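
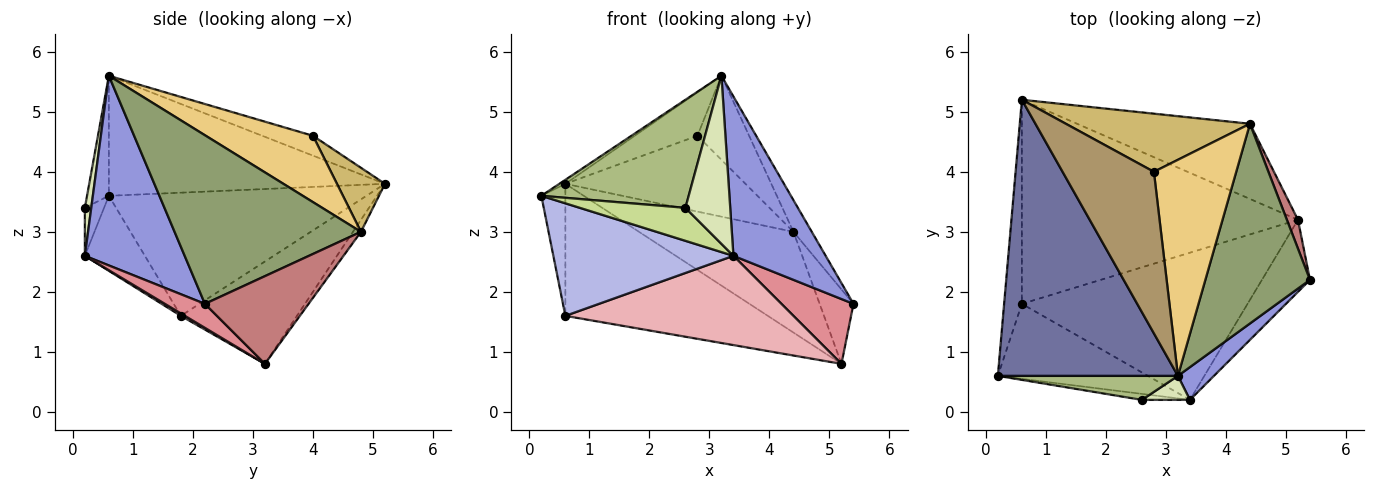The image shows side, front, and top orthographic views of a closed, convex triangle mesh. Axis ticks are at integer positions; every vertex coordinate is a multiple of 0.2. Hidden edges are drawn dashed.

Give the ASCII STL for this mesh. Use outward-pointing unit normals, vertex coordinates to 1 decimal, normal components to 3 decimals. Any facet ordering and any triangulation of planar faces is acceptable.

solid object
 facet normal -0.555 0.012 0.832
  outer loop
   vertex 3.2 0.6 5.6
   vertex 0.6 5.2 3.8
   vertex 0.2 0.6 3.6
  endloop
 endfacet
 facet normal -0.986 0.092 -0.142
  outer loop
   vertex 0.6 1.8 1.6
   vertex 0.2 0.6 3.6
   vertex 0.6 5.2 3.8
  endloop
 endfacet
 facet normal 0.727 -0.672 0.138
  outer loop
   vertex 3.4 0.2 2.6
   vertex 5.4 2.2 1.8
   vertex 3.2 0.6 5.6
  endloop
 endfacet
 facet normal -0.267 -0.802 -0.535
  outer loop
   vertex 3.4 0.2 2.6
   vertex 0.2 0.6 3.6
   vertex 0.6 1.8 1.6
  endloop
 endfacet
 facet normal 0.847 0.083 0.525
  outer loop
   vertex 4.4 4.8 3.0
   vertex 3.2 0.6 5.6
   vertex 5.4 2.2 1.8
  endloop
 endfacet
 facet normal -0.143 -0.966 0.215
  outer loop
   vertex 2.6 0.2 3.4
   vertex 3.2 0.6 5.6
   vertex 0.2 0.6 3.6
  endloop
 endfacet
 facet normal -0.176 -0.968 -0.176
  outer loop
   vertex 2.6 0.2 3.4
   vertex 0.2 0.6 3.6
   vertex 3.4 0.2 2.6
  endloop
 endfacet
 facet normal 0.140 -0.980 0.140
  outer loop
   vertex 2.6 0.2 3.4
   vertex 3.4 0.2 2.6
   vertex 3.2 0.6 5.6
  endloop
 endfacet
 facet normal -0.205 0.254 0.945
  outer loop
   vertex 2.8 4.0 4.6
   vertex 0.6 5.2 3.8
   vertex 3.2 0.6 5.6
  endloop
 endfacet
 facet normal 0.207 0.776 0.595
  outer loop
   vertex 2.8 4.0 4.6
   vertex 4.4 4.8 3.0
   vertex 0.6 5.2 3.8
  endloop
 endfacet
 facet normal 0.600 0.290 0.745
  outer loop
   vertex 2.8 4.0 4.6
   vertex 3.2 0.6 5.6
   vertex 4.4 4.8 3.0
  endloop
 endfacet
 facet normal -0.297 0.519 -0.802
  outer loop
   vertex 5.2 3.2 0.8
   vertex 0.6 1.8 1.6
   vertex 0.6 5.2 3.8
  endloop
 endfacet
 facet normal -0.041 0.801 -0.597
  outer loop
   vertex 5.2 3.2 0.8
   vertex 0.6 5.2 3.8
   vertex 4.4 4.8 3.0
  endloop
 endfacet
 facet normal 0.944 0.308 0.119
  outer loop
   vertex 5.2 3.2 0.8
   vertex 4.4 4.8 3.0
   vertex 5.4 2.2 1.8
  endloop
 endfacet
 facet normal 0.348 -0.627 -0.697
  outer loop
   vertex 5.2 3.2 0.8
   vertex 5.4 2.2 1.8
   vertex 3.4 0.2 2.6
  endloop
 endfacet
 facet normal 0.009 -0.518 -0.855
  outer loop
   vertex 5.2 3.2 0.8
   vertex 3.4 0.2 2.6
   vertex 0.6 1.8 1.6
  endloop
 endfacet
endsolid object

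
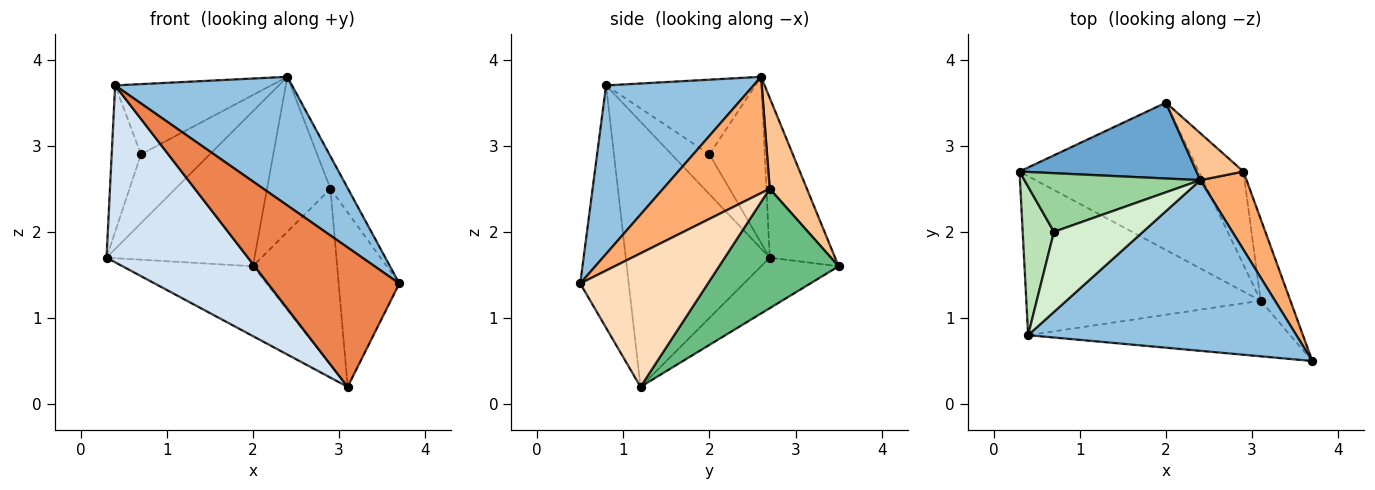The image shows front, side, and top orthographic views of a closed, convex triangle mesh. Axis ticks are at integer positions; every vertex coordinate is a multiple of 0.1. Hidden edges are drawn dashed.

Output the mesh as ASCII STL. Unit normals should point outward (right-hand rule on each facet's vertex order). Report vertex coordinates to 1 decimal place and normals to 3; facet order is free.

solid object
 facet normal -0.369 0.835 0.409
  outer loop
   vertex 2.4 2.6 3.8
   vertex 2.0 3.5 1.6
   vertex 0.3 2.7 1.7
  endloop
 endfacet
 facet normal 0.449 -0.538 0.714
  outer loop
   vertex 0.4 0.8 3.7
   vertex 3.7 0.5 1.4
   vertex 2.4 2.6 3.8
  endloop
 endfacet
 facet normal -0.247 0.415 -0.876
  outer loop
   vertex 3.1 1.2 0.2
   vertex 0.3 2.7 1.7
   vertex 2.0 3.5 1.6
  endloop
 endfacet
 facet normal -0.603 -0.593 -0.533
  outer loop
   vertex 3.1 1.2 0.2
   vertex 0.4 0.8 3.7
   vertex 0.3 2.7 1.7
  endloop
 endfacet
 facet normal -0.324 -0.879 -0.350
  outer loop
   vertex 3.1 1.2 0.2
   vertex 3.7 0.5 1.4
   vertex 0.4 0.8 3.7
  endloop
 endfacet
 facet normal 0.919 0.152 0.365
  outer loop
   vertex 2.9 2.7 2.5
   vertex 2.4 2.6 3.8
   vertex 3.7 0.5 1.4
  endloop
 endfacet
 facet normal 0.489 0.835 0.252
  outer loop
   vertex 2.9 2.7 2.5
   vertex 2.0 3.5 1.6
   vertex 2.4 2.6 3.8
  endloop
 endfacet
 facet normal 0.885 0.421 -0.197
  outer loop
   vertex 2.9 2.7 2.5
   vertex 3.7 0.5 1.4
   vertex 3.1 1.2 0.2
  endloop
 endfacet
 facet normal 0.782 0.551 -0.292
  outer loop
   vertex 2.9 2.7 2.5
   vertex 3.1 1.2 0.2
   vertex 2.0 3.5 1.6
  endloop
 endfacet
 facet normal -0.522 0.650 0.553
  outer loop
   vertex 0.7 2.0 2.9
   vertex 2.4 2.6 3.8
   vertex 0.3 2.7 1.7
  endloop
 endfacet
 facet normal -0.672 0.520 0.527
  outer loop
   vertex 0.7 2.0 2.9
   vertex 0.3 2.7 1.7
   vertex 0.4 0.8 3.7
  endloop
 endfacet
 facet normal -0.534 0.557 0.636
  outer loop
   vertex 0.7 2.0 2.9
   vertex 0.4 0.8 3.7
   vertex 2.4 2.6 3.8
  endloop
 endfacet
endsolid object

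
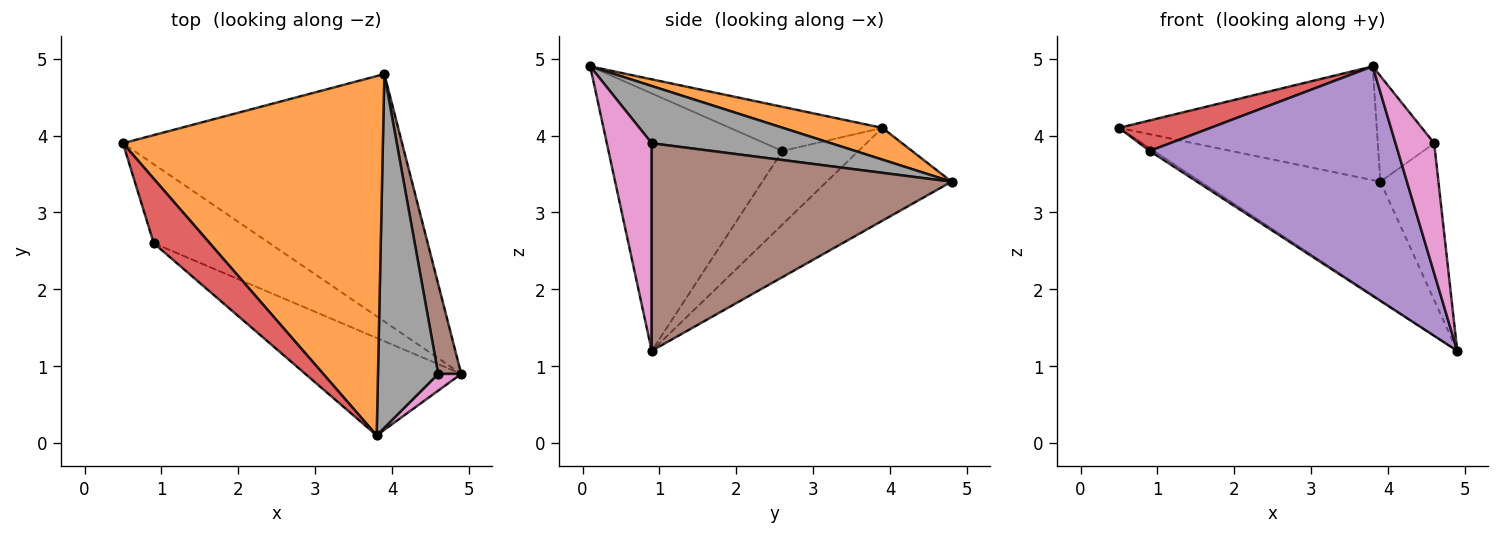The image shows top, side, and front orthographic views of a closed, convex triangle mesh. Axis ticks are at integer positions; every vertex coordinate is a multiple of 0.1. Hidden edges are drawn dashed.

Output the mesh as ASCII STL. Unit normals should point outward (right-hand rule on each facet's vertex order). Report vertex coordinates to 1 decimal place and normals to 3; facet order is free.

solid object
 facet normal -0.287 0.414 -0.864
  outer loop
   vertex 3.9 4.8 3.4
   vertex 4.9 0.9 1.2
   vertex 0.5 3.9 4.1
  endloop
 endfacet
 facet normal 0.116 0.300 0.947
  outer loop
   vertex 3.8 0.1 4.9
   vertex 3.9 4.8 3.4
   vertex 0.5 3.9 4.1
  endloop
 endfacet
 facet normal -0.536 0.030 -0.844
  outer loop
   vertex 0.9 2.6 3.8
   vertex 0.5 3.9 4.1
   vertex 4.9 0.9 1.2
  endloop
 endfacet
 facet normal -0.580 -0.348 0.737
  outer loop
   vertex 0.9 2.6 3.8
   vertex 3.8 0.1 4.9
   vertex 0.5 3.9 4.1
  endloop
 endfacet
 facet normal -0.542 -0.773 -0.328
  outer loop
   vertex 0.9 2.6 3.8
   vertex 4.9 0.9 1.2
   vertex 3.8 0.1 4.9
  endloop
 endfacet
 facet normal 0.976 0.189 0.108
  outer loop
   vertex 4.6 0.9 3.9
   vertex 4.9 0.9 1.2
   vertex 3.9 4.8 3.4
  endloop
 endfacet
 facet normal 0.755 -0.650 0.084
  outer loop
   vertex 4.6 0.9 3.9
   vertex 3.8 0.1 4.9
   vertex 4.9 0.9 1.2
  endloop
 endfacet
 facet normal 0.674 0.212 0.708
  outer loop
   vertex 4.6 0.9 3.9
   vertex 3.9 4.8 3.4
   vertex 3.8 0.1 4.9
  endloop
 endfacet
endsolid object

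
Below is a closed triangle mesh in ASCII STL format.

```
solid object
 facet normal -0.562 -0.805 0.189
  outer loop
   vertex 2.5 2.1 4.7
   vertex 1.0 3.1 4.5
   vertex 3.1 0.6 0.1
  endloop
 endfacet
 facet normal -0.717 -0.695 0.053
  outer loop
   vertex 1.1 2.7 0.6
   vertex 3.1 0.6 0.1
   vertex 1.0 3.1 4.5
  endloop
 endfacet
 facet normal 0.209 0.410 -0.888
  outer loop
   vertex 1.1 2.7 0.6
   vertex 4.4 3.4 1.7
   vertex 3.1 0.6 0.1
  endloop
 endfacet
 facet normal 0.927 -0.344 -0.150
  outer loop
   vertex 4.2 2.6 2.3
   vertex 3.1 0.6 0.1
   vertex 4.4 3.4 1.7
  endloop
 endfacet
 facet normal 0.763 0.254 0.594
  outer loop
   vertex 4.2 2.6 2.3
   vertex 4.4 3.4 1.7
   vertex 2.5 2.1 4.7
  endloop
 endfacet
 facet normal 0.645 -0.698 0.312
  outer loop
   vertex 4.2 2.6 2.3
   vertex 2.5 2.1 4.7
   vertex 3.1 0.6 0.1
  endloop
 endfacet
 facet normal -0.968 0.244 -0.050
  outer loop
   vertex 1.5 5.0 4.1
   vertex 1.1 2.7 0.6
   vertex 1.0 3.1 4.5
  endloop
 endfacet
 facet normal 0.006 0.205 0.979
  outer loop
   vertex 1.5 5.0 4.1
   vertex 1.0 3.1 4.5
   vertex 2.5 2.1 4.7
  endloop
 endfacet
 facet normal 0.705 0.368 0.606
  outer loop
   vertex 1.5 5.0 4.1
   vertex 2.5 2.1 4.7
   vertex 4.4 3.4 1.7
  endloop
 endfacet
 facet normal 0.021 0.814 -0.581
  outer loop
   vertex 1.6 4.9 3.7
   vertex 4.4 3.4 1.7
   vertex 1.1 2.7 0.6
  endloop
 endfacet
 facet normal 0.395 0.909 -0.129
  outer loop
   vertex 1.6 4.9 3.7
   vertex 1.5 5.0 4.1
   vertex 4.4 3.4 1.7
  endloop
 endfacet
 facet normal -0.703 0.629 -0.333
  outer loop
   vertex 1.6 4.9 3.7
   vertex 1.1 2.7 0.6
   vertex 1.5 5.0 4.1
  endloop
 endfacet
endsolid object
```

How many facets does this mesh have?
12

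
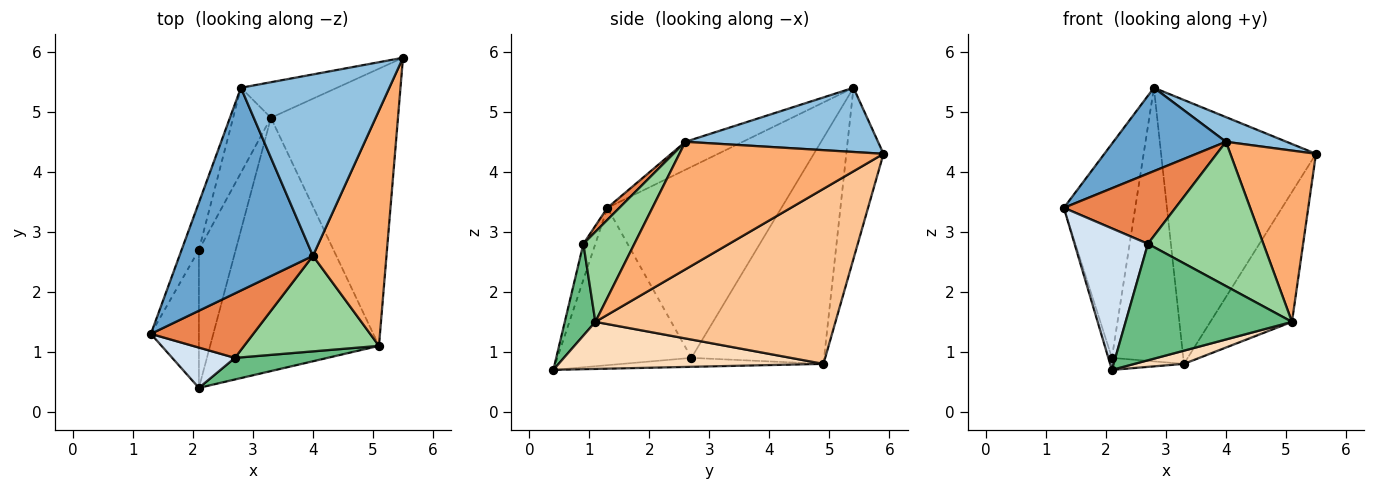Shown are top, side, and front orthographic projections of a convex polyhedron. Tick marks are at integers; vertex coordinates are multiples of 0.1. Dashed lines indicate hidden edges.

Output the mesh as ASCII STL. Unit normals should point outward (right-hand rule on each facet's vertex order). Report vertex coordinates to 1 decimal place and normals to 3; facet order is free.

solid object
 facet normal -0.190 -0.373 0.908
  outer loop
   vertex 4.0 2.6 4.5
   vertex 2.8 5.4 5.4
   vertex 1.3 1.3 3.4
  endloop
 endfacet
 facet normal 0.394 -0.124 0.911
  outer loop
   vertex 4.0 2.6 4.5
   vertex 5.5 5.9 4.3
   vertex 2.8 5.4 5.4
  endloop
 endfacet
 facet normal -0.231 0.964 -0.130
  outer loop
   vertex 3.3 4.9 0.8
   vertex 2.8 5.4 5.4
   vertex 5.5 5.9 4.3
  endloop
 endfacet
 facet normal -0.155 -0.950 0.271
  outer loop
   vertex 2.7 0.9 2.8
   vertex 1.3 1.3 3.4
   vertex 2.1 0.4 0.7
  endloop
 endfacet
 facet normal 0.079 -0.734 0.674
  outer loop
   vertex 2.7 0.9 2.8
   vertex 4.0 2.6 4.5
   vertex 1.3 1.3 3.4
  endloop
 endfacet
 facet normal 0.814 -0.342 0.469
  outer loop
   vertex 5.1 1.1 1.5
   vertex 5.5 5.9 4.3
   vertex 4.0 2.6 4.5
  endloop
 endfacet
 facet normal 0.780 0.265 -0.566
  outer loop
   vertex 5.1 1.1 1.5
   vertex 3.3 4.9 0.8
   vertex 5.5 5.9 4.3
  endloop
 endfacet
 facet normal 0.268 -0.050 -0.962
  outer loop
   vertex 5.1 1.1 1.5
   vertex 2.1 0.4 0.7
   vertex 3.3 4.9 0.8
  endloop
 endfacet
 facet normal 0.178 -0.968 0.180
  outer loop
   vertex 5.1 1.1 1.5
   vertex 2.7 0.9 2.8
   vertex 2.1 0.4 0.7
  endloop
 endfacet
 facet normal 0.346 -0.782 0.518
  outer loop
   vertex 5.1 1.1 1.5
   vertex 4.0 2.6 4.5
   vertex 2.7 0.9 2.8
  endloop
 endfacet
 facet normal -0.956 0.025 -0.292
  outer loop
   vertex 2.1 2.7 0.9
   vertex 2.1 0.4 0.7
   vertex 1.3 1.3 3.4
  endloop
 endfacet
 facet normal -0.235 0.084 -0.968
  outer loop
   vertex 2.1 2.7 0.9
   vertex 3.3 4.9 0.8
   vertex 2.1 0.4 0.7
  endloop
 endfacet
 facet normal -0.922 0.378 -0.083
  outer loop
   vertex 2.1 2.7 0.9
   vertex 1.3 1.3 3.4
   vertex 2.8 5.4 5.4
  endloop
 endfacet
 facet normal -0.871 0.469 -0.146
  outer loop
   vertex 2.1 2.7 0.9
   vertex 2.8 5.4 5.4
   vertex 3.3 4.9 0.8
  endloop
 endfacet
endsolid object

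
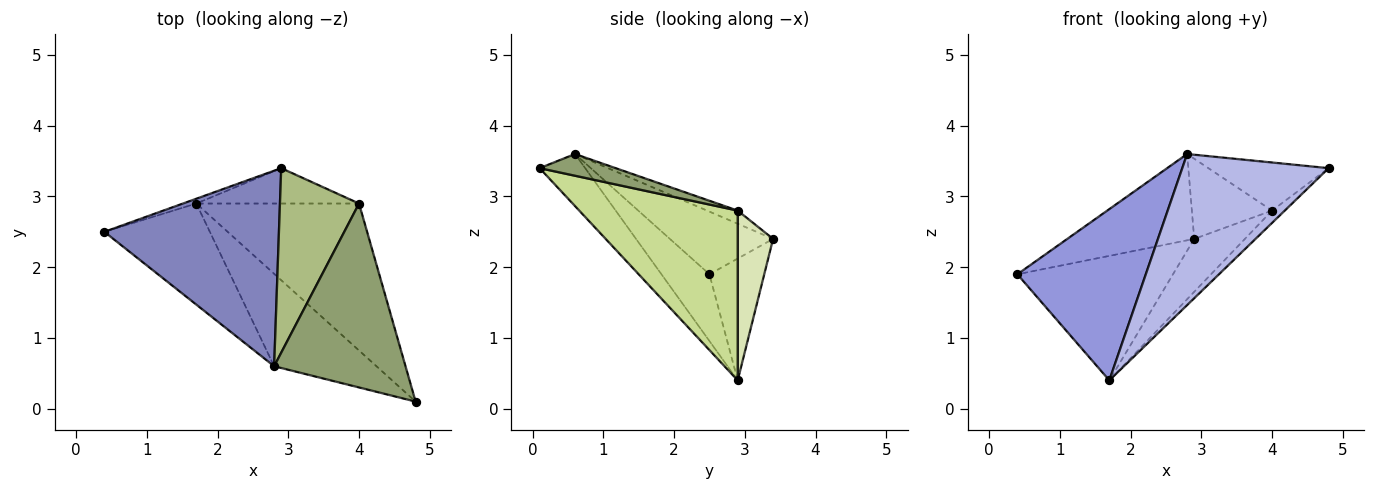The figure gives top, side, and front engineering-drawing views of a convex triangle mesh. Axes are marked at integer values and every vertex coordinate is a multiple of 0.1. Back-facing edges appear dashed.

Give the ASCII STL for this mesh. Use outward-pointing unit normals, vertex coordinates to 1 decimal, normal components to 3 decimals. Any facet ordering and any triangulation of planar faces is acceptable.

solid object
 facet normal -0.332 0.943 -0.036
  outer loop
   vertex 1.7 2.9 0.4
   vertex 0.4 2.5 1.9
   vertex 2.9 3.4 2.4
  endloop
 endfacet
 facet normal -0.312 0.384 0.869
  outer loop
   vertex 2.8 0.6 3.6
   vertex 2.9 3.4 2.4
   vertex 0.4 2.5 1.9
  endloop
 endfacet
 facet normal -0.306 -0.820 -0.484
  outer loop
   vertex 2.8 0.6 3.6
   vertex 0.4 2.5 1.9
   vertex 1.7 2.9 0.4
  endloop
 endfacet
 facet normal -0.257 -0.824 -0.504
  outer loop
   vertex 2.8 0.6 3.6
   vertex 1.7 2.9 0.4
   vertex 4.8 0.1 3.4
  endloop
 endfacet
 facet normal 0.158 0.250 0.955
  outer loop
   vertex 4.0 2.9 2.8
   vertex 2.8 0.6 3.6
   vertex 4.8 0.1 3.4
  endloop
 endfacet
 facet normal -0.151 0.394 0.907
  outer loop
   vertex 4.0 2.9 2.8
   vertex 2.9 3.4 2.4
   vertex 2.8 0.6 3.6
  endloop
 endfacet
 facet normal 0.721 0.058 -0.691
  outer loop
   vertex 4.0 2.9 2.8
   vertex 4.8 0.1 3.4
   vertex 1.7 2.9 0.4
  endloop
 endfacet
 facet normal 0.502 0.719 -0.481
  outer loop
   vertex 4.0 2.9 2.8
   vertex 1.7 2.9 0.4
   vertex 2.9 3.4 2.4
  endloop
 endfacet
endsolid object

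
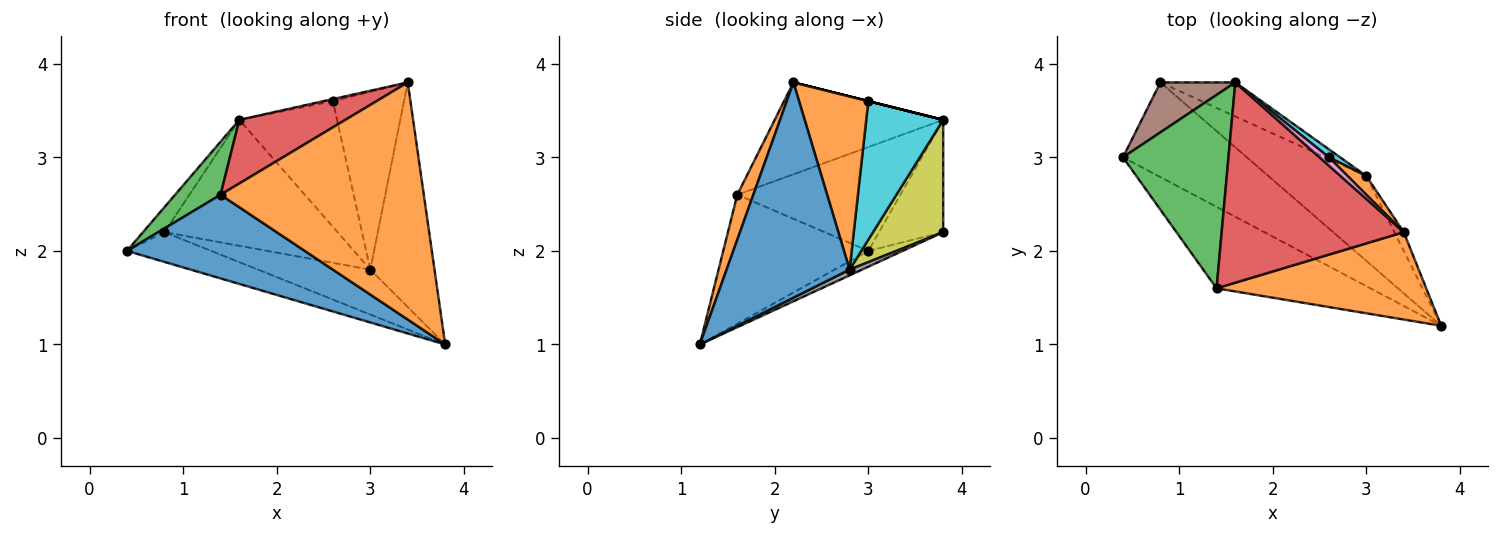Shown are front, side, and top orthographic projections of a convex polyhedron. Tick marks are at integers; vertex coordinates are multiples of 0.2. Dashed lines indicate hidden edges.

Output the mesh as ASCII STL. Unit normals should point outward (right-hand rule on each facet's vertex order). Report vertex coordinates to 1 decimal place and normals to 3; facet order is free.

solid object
 facet normal -0.505 -0.619 -0.602
  outer loop
   vertex 1.4 1.6 2.6
   vertex 0.4 3.0 2.0
   vertex 3.8 1.2 1.0
  endloop
 endfacet
 facet normal 0.074 -0.936 0.345
  outer loop
   vertex 1.4 1.6 2.6
   vertex 3.8 1.2 1.0
   vertex 3.4 2.2 3.8
  endloop
 endfacet
 facet normal -0.688 -0.192 0.700
  outer loop
   vertex 1.4 1.6 2.6
   vertex 1.6 3.8 3.4
   vertex 0.4 3.0 2.0
  endloop
 endfacet
 facet normal -0.433 -0.273 0.859
  outer loop
   vertex 1.4 1.6 2.6
   vertex 3.4 2.2 3.8
   vertex 1.6 3.8 3.4
  endloop
 endfacet
 facet normal -0.121 0.297 -0.947
  outer loop
   vertex 0.8 3.8 2.2
   vertex 3.8 1.2 1.0
   vertex 0.4 3.0 2.0
  endloop
 endfacet
 facet normal -0.802 0.267 0.535
  outer loop
   vertex 0.8 3.8 2.2
   vertex 0.4 3.0 2.0
   vertex 1.6 3.8 3.4
  endloop
 endfacet
 facet normal 0.000 0.243 0.970
  outer loop
   vertex 2.6 3.0 3.6
   vertex 1.6 3.8 3.4
   vertex 3.4 2.2 3.8
  endloop
 endfacet
 facet normal 0.052 0.467 -0.883
  outer loop
   vertex 3.0 2.8 1.8
   vertex 3.8 1.2 1.0
   vertex 0.8 3.8 2.2
  endloop
 endfacet
 facet normal 0.364 0.899 -0.243
  outer loop
   vertex 3.0 2.8 1.8
   vertex 0.8 3.8 2.2
   vertex 1.6 3.8 3.4
  endloop
 endfacet
 facet normal 0.618 0.785 0.050
  outer loop
   vertex 3.0 2.8 1.8
   vertex 1.6 3.8 3.4
   vertex 2.6 3.0 3.6
  endloop
 endfacet
 facet normal 0.886 0.462 -0.039
  outer loop
   vertex 3.0 2.8 1.8
   vertex 3.4 2.2 3.8
   vertex 3.8 1.2 1.0
  endloop
 endfacet
 facet normal 0.696 0.714 0.075
  outer loop
   vertex 3.0 2.8 1.8
   vertex 2.6 3.0 3.6
   vertex 3.4 2.2 3.8
  endloop
 endfacet
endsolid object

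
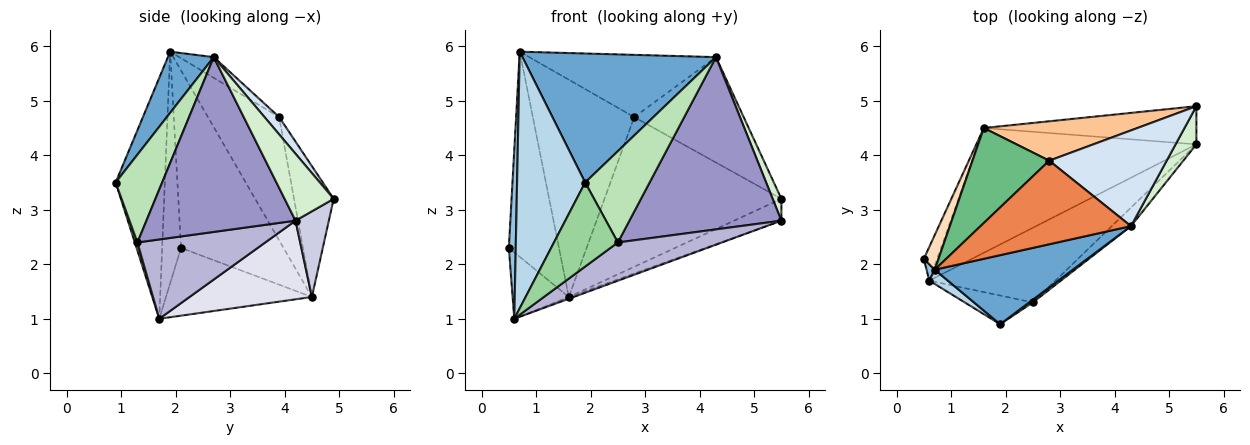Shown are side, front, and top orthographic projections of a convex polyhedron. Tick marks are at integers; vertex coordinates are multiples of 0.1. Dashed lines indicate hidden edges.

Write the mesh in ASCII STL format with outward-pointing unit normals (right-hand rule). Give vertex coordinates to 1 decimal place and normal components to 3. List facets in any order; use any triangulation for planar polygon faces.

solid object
 facet normal 0.205 -0.863 0.462
  outer loop
   vertex 4.3 2.7 5.8
   vertex 0.7 1.9 5.9
   vertex 1.9 0.9 3.5
  endloop
 endfacet
 facet normal -0.939 -0.342 0.033
  outer loop
   vertex 0.6 1.7 1.0
   vertex 0.7 1.9 5.9
   vertex 0.5 2.1 2.3
  endloop
 endfacet
 facet normal -0.585 -0.810 0.045
  outer loop
   vertex 0.6 1.7 1.0
   vertex 1.9 0.9 3.5
   vertex 0.7 1.9 5.9
  endloop
 endfacet
 facet normal 0.099 0.737 0.669
  outer loop
   vertex 2.8 3.9 4.7
   vertex 4.3 2.7 5.8
   vertex 5.5 4.9 3.2
  endloop
 endfacet
 facet normal -0.110 0.594 0.797
  outer loop
   vertex 2.8 3.9 4.7
   vertex 0.7 1.9 5.9
   vertex 4.3 2.7 5.8
  endloop
 endfacet
 facet normal -0.918 0.354 -0.179
  outer loop
   vertex 1.6 4.5 1.4
   vertex 0.6 1.7 1.0
   vertex 0.5 2.1 2.3
  endloop
 endfacet
 facet normal -0.212 0.945 0.249
  outer loop
   vertex 1.6 4.5 1.4
   vertex 2.8 3.9 4.7
   vertex 5.5 4.9 3.2
  endloop
 endfacet
 facet normal -0.896 0.438 0.074
  outer loop
   vertex 1.6 4.5 1.4
   vertex 0.5 2.1 2.3
   vertex 0.7 1.9 5.9
  endloop
 endfacet
 facet normal -0.541 0.770 0.337
  outer loop
   vertex 1.6 4.5 1.4
   vertex 0.7 1.9 5.9
   vertex 2.8 3.9 4.7
  endloop
 endfacet
 facet normal 0.039 -0.946 -0.323
  outer loop
   vertex 2.5 1.3 2.4
   vertex 1.9 0.9 3.5
   vertex 0.6 1.7 1.0
  endloop
 endfacet
 facet normal 0.585 -0.811 0.024
  outer loop
   vertex 2.5 1.3 2.4
   vertex 4.3 2.7 5.8
   vertex 1.9 0.9 3.5
  endloop
 endfacet
 facet normal 0.941 -0.167 0.293
  outer loop
   vertex 5.5 4.2 2.8
   vertex 5.5 4.9 3.2
   vertex 4.3 2.7 5.8
  endloop
 endfacet
 facet normal 0.698 -0.712 -0.077
  outer loop
   vertex 5.5 4.2 2.8
   vertex 4.3 2.7 5.8
   vertex 2.5 1.3 2.4
  endloop
 endfacet
 facet normal 0.488 -0.398 -0.777
  outer loop
   vertex 5.5 4.2 2.8
   vertex 2.5 1.3 2.4
   vertex 0.6 1.7 1.0
  endloop
 endfacet
 facet normal 0.330 0.468 -0.820
  outer loop
   vertex 5.5 4.2 2.8
   vertex 1.6 4.5 1.4
   vertex 5.5 4.9 3.2
  endloop
 endfacet
 facet normal 0.339 0.013 -0.941
  outer loop
   vertex 5.5 4.2 2.8
   vertex 0.6 1.7 1.0
   vertex 1.6 4.5 1.4
  endloop
 endfacet
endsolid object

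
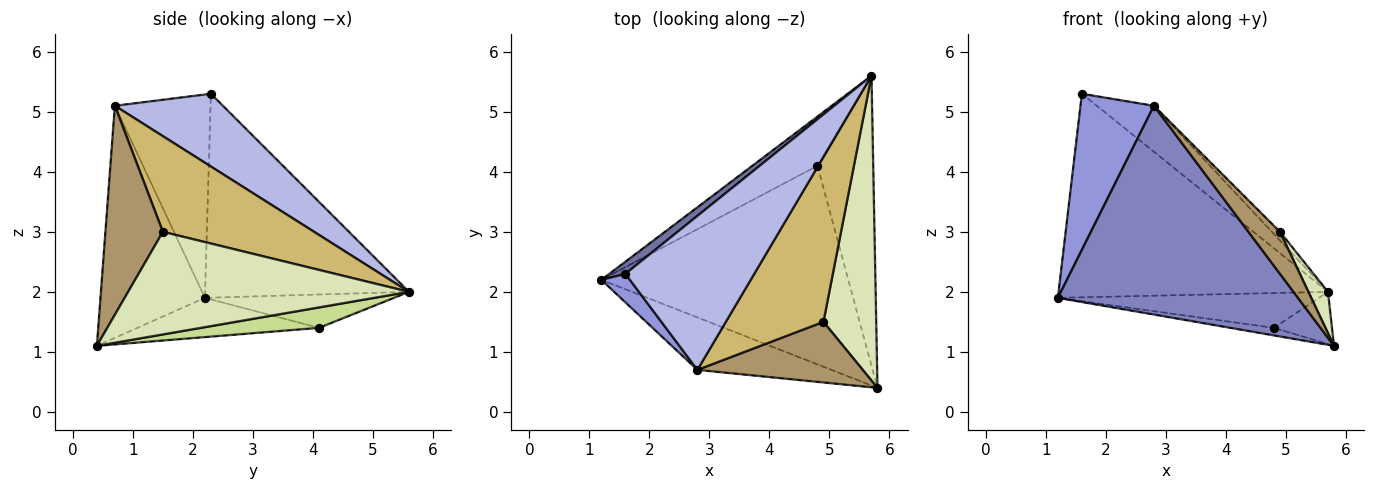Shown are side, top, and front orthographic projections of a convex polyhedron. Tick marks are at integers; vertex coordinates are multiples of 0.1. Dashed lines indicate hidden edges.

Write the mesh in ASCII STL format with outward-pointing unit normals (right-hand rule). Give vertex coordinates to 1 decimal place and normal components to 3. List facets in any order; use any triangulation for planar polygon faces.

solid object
 facet normal -0.603 0.796 0.047
  outer loop
   vertex 1.6 2.3 5.3
   vertex 5.7 5.6 2.0
   vertex 1.2 2.2 1.9
  endloop
 endfacet
 facet normal -0.389 -0.894 -0.225
  outer loop
   vertex 2.8 0.7 5.1
   vertex 1.2 2.2 1.9
   vertex 5.8 0.4 1.1
  endloop
 endfacet
 facet normal -0.788 -0.605 0.111
  outer loop
   vertex 2.8 0.7 5.1
   vertex 1.6 2.3 5.3
   vertex 1.2 2.2 1.9
  endloop
 endfacet
 facet normal 0.476 0.252 0.843
  outer loop
   vertex 2.8 0.7 5.1
   vertex 5.7 5.6 2.0
   vertex 1.6 2.3 5.3
  endloop
 endfacet
 facet normal -0.157 0.038 -0.987
  outer loop
   vertex 4.8 4.1 1.4
   vertex 5.8 0.4 1.1
   vertex 1.2 2.2 1.9
  endloop
 endfacet
 facet normal -0.386 0.533 -0.753
  outer loop
   vertex 4.8 4.1 1.4
   vertex 1.2 2.2 1.9
   vertex 5.7 5.6 2.0
  endloop
 endfacet
 facet normal 0.339 0.167 -0.926
  outer loop
   vertex 4.8 4.1 1.4
   vertex 5.7 5.6 2.0
   vertex 5.8 0.4 1.1
  endloop
 endfacet
 facet normal 0.888 -0.062 0.456
  outer loop
   vertex 4.9 1.5 3.0
   vertex 5.8 0.4 1.1
   vertex 5.7 5.6 2.0
  endloop
 endfacet
 facet normal 0.720 -0.395 0.570
  outer loop
   vertex 4.9 1.5 3.0
   vertex 2.8 0.7 5.1
   vertex 5.8 0.4 1.1
  endloop
 endfacet
 facet normal 0.699 0.038 0.714
  outer loop
   vertex 4.9 1.5 3.0
   vertex 5.7 5.6 2.0
   vertex 2.8 0.7 5.1
  endloop
 endfacet
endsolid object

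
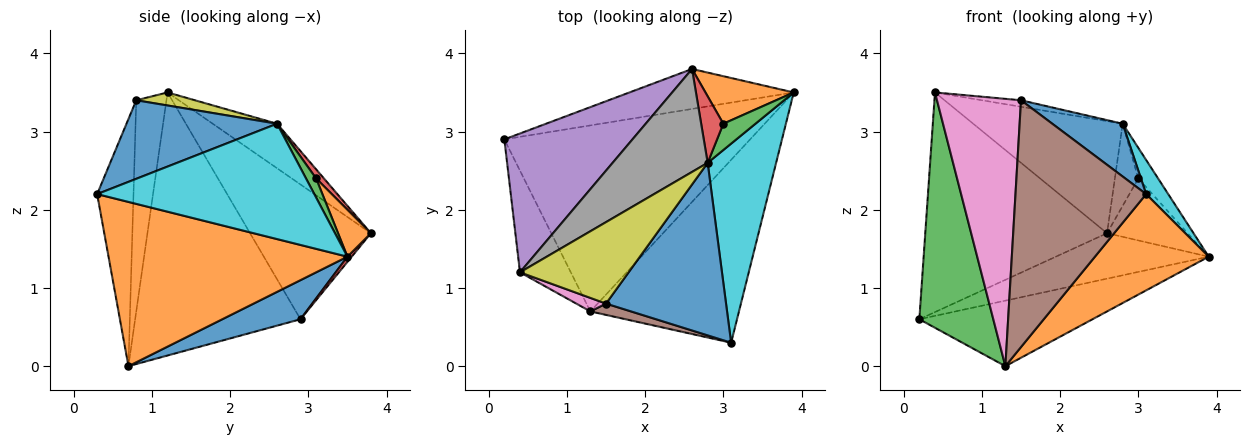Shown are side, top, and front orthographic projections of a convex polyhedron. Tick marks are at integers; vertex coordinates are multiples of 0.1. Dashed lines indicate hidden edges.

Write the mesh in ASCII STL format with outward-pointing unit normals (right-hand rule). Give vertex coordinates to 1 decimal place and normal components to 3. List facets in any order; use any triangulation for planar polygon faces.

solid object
 facet normal 0.148 0.329 -0.933
  outer loop
   vertex 1.3 0.7 0.0
   vertex 0.2 2.9 0.6
   vertex 3.9 3.5 1.4
  endloop
 endfacet
 facet normal 0.699 -0.333 -0.633
  outer loop
   vertex 1.3 0.7 0.0
   vertex 3.9 3.5 1.4
   vertex 3.1 0.3 2.2
  endloop
 endfacet
 facet normal -0.899 -0.402 -0.174
  outer loop
   vertex 1.3 0.7 0.0
   vertex 0.4 1.2 3.5
   vertex 0.2 2.9 0.6
  endloop
 endfacet
 facet normal 0.021 0.751 -0.660
  outer loop
   vertex 2.6 3.8 1.7
   vertex 3.9 3.5 1.4
   vertex 0.2 2.9 0.6
  endloop
 endfacet
 facet normal -0.490 0.737 0.466
  outer loop
   vertex 2.6 3.8 1.7
   vertex 0.2 2.9 0.6
   vertex 0.4 1.2 3.5
  endloop
 endfacet
 facet normal -0.268 -0.962 0.044
  outer loop
   vertex 1.5 0.8 3.4
   vertex 1.3 0.7 0.0
   vertex 3.1 0.3 2.2
  endloop
 endfacet
 facet normal -0.338 -0.940 0.048
  outer loop
   vertex 1.5 0.8 3.4
   vertex 0.4 1.2 3.5
   vertex 1.3 0.7 0.0
  endloop
 endfacet
 facet normal -0.302 0.702 0.645
  outer loop
   vertex 2.8 2.6 3.1
   vertex 2.6 3.8 1.7
   vertex 0.4 1.2 3.5
  endloop
 endfacet
 facet normal 0.119 0.079 0.990
  outer loop
   vertex 2.8 2.6 3.1
   vertex 0.4 1.2 3.5
   vertex 1.5 0.8 3.4
  endloop
 endfacet
 facet normal 0.857 -0.087 0.508
  outer loop
   vertex 2.8 2.6 3.1
   vertex 3.1 0.3 2.2
   vertex 3.9 3.5 1.4
  endloop
 endfacet
 facet normal 0.530 -0.248 0.811
  outer loop
   vertex 2.8 2.6 3.1
   vertex 1.5 0.8 3.4
   vertex 3.1 0.3 2.2
  endloop
 endfacet
 facet normal 0.308 0.755 0.579
  outer loop
   vertex 3.0 3.1 2.4
   vertex 3.9 3.5 1.4
   vertex 2.6 3.8 1.7
  endloop
 endfacet
 facet normal 0.362 0.707 0.608
  outer loop
   vertex 3.0 3.1 2.4
   vertex 2.8 2.6 3.1
   vertex 3.9 3.5 1.4
  endloop
 endfacet
 facet normal 0.251 0.752 0.609
  outer loop
   vertex 3.0 3.1 2.4
   vertex 2.6 3.8 1.7
   vertex 2.8 2.6 3.1
  endloop
 endfacet
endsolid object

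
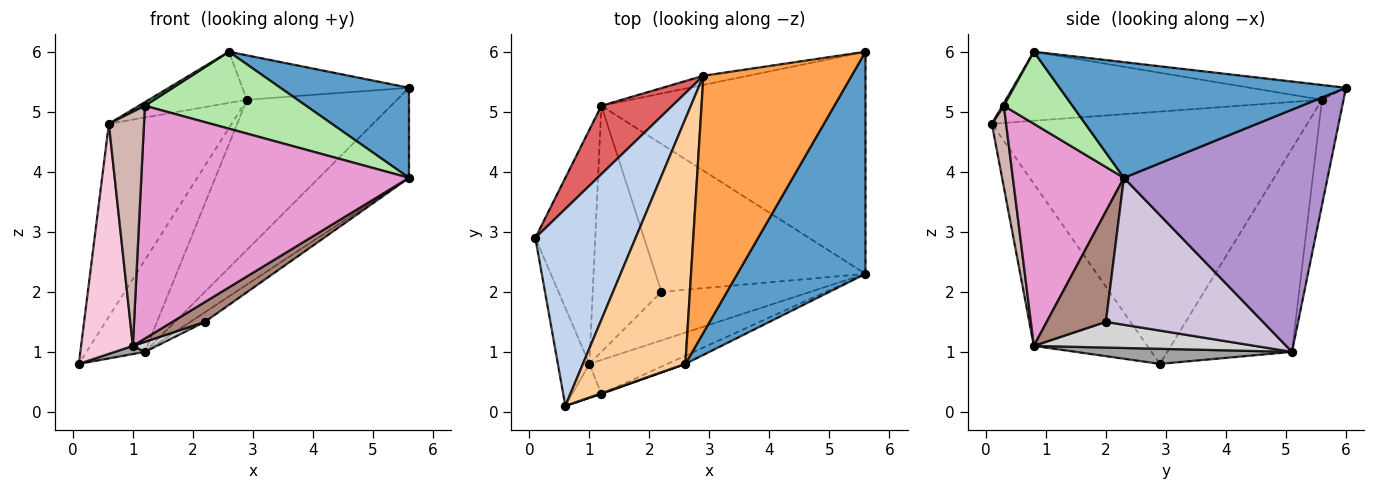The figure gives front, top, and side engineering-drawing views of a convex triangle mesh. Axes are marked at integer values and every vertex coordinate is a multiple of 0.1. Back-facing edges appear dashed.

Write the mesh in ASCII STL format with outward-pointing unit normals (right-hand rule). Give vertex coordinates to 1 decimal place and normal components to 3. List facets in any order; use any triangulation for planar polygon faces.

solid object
 facet normal 0.642 -0.288 0.711
  outer loop
   vertex 5.6 2.3 3.9
   vertex 5.6 6.0 5.4
   vertex 2.6 0.8 6.0
  endloop
 endfacet
 facet normal -0.874 0.340 0.347
  outer loop
   vertex 2.9 5.6 5.2
   vertex 0.1 2.9 0.8
   vertex 0.6 0.1 4.8
  endloop
 endfacet
 facet normal -0.098 0.170 0.981
  outer loop
   vertex 2.9 5.6 5.2
   vertex 2.6 0.8 6.0
   vertex 5.6 6.0 5.4
  endloop
 endfacet
 facet normal -0.550 0.171 0.817
  outer loop
   vertex 2.9 5.6 5.2
   vertex 0.6 0.1 4.8
   vertex 2.6 0.8 6.0
  endloop
 endfacet
 facet normal 0.239 -0.958 0.160
  outer loop
   vertex 1.2 0.3 5.1
   vertex 2.6 0.8 6.0
   vertex 0.6 0.1 4.8
  endloop
 endfacet
 facet normal 0.390 -0.916 -0.097
  outer loop
   vertex 1.2 0.3 5.1
   vertex 5.6 2.3 3.9
   vertex 2.6 0.8 6.0
  endloop
 endfacet
 facet normal -0.864 0.404 0.301
  outer loop
   vertex 1.2 5.1 1.0
   vertex 0.1 2.9 0.8
   vertex 2.9 5.6 5.2
  endloop
 endfacet
 facet normal -0.142 0.988 -0.060
  outer loop
   vertex 1.2 5.1 1.0
   vertex 2.9 5.6 5.2
   vertex 5.6 6.0 5.4
  endloop
 endfacet
 facet normal 0.648 0.286 -0.706
  outer loop
   vertex 1.2 5.1 1.0
   vertex 5.6 6.0 5.4
   vertex 5.6 2.3 3.9
  endloop
 endfacet
 facet normal 0.573 0.053 -0.818
  outer loop
   vertex 1.2 5.1 1.0
   vertex 5.6 2.3 3.9
   vertex 2.2 2.0 1.5
  endloop
 endfacet
 facet normal 0.566 -0.312 -0.763
  outer loop
   vertex 1.0 0.8 1.1
   vertex 2.2 2.0 1.5
   vertex 5.6 2.3 3.9
  endloop
 endfacet
 facet normal 0.373 -0.918 -0.133
  outer loop
   vertex 1.0 0.8 1.1
   vertex 1.2 0.3 5.1
   vertex 0.6 0.1 4.8
  endloop
 endfacet
 facet normal 0.380 -0.915 -0.133
  outer loop
   vertex 1.0 0.8 1.1
   vertex 5.6 2.3 3.9
   vertex 1.2 0.3 5.1
  endloop
 endfacet
 facet normal -0.896 -0.409 -0.174
  outer loop
   vertex 1.0 0.8 1.1
   vertex 0.6 0.1 4.8
   vertex 0.1 2.9 0.8
  endloop
 endfacet
 facet normal 0.244 -0.034 -0.969
  outer loop
   vertex 1.0 0.8 1.1
   vertex 0.1 2.9 0.8
   vertex 1.2 5.1 1.0
  endloop
 endfacet
 facet normal 0.350 -0.038 -0.936
  outer loop
   vertex 1.0 0.8 1.1
   vertex 1.2 5.1 1.0
   vertex 2.2 2.0 1.5
  endloop
 endfacet
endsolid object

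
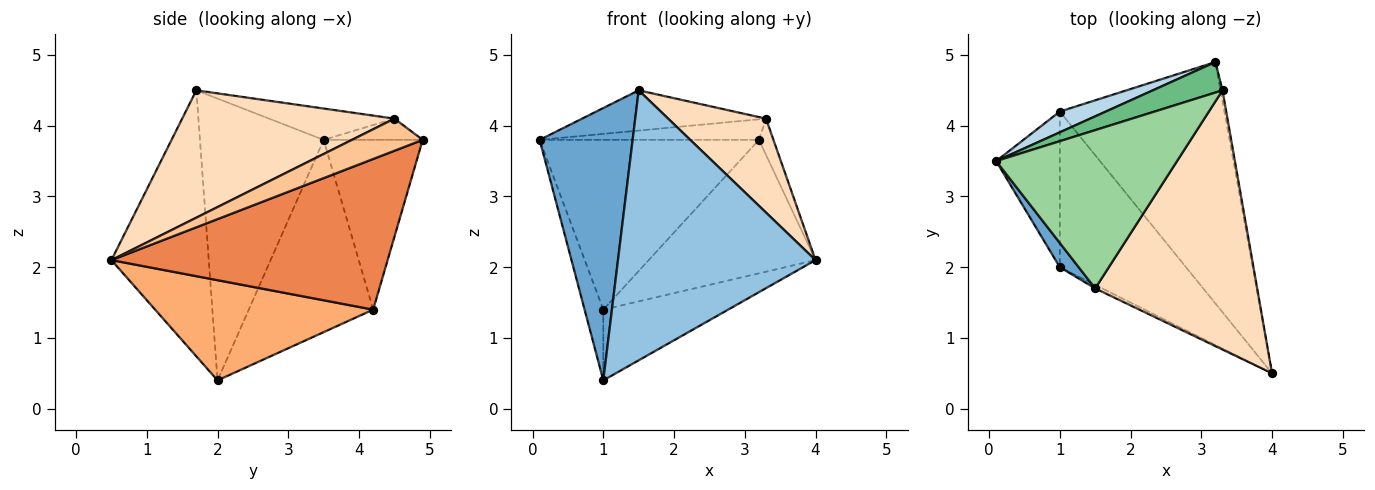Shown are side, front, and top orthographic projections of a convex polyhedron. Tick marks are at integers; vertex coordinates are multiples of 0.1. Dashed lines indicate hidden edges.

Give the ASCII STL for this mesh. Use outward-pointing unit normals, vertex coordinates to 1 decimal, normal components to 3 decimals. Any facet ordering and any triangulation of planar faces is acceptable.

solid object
 facet normal -0.798 -0.600 0.053
  outer loop
   vertex 1.5 1.7 4.5
   vertex 0.1 3.5 3.8
   vertex 1.0 2.0 0.4
  endloop
 endfacet
 facet normal -0.442 -0.897 -0.012
  outer loop
   vertex 1.5 1.7 4.5
   vertex 1.0 2.0 0.4
   vertex 4.0 0.5 2.1
  endloop
 endfacet
 facet normal -0.409 0.906 0.111
  outer loop
   vertex 1.0 4.2 1.4
   vertex 0.1 3.5 3.8
   vertex 3.2 4.9 3.8
  endloop
 endfacet
 facet normal -0.940 0.141 -0.311
  outer loop
   vertex 1.0 4.2 1.4
   vertex 1.0 2.0 0.4
   vertex 0.1 3.5 3.8
  endloop
 endfacet
 facet normal 0.625 0.378 -0.683
  outer loop
   vertex 1.0 4.2 1.4
   vertex 3.2 4.9 3.8
   vertex 4.0 0.5 2.1
  endloop
 endfacet
 facet normal 0.586 0.335 -0.738
  outer loop
   vertex 1.0 4.2 1.4
   vertex 4.0 0.5 2.1
   vertex 1.0 2.0 0.4
  endloop
 endfacet
 facet normal 0.978 0.200 -0.059
  outer loop
   vertex 3.3 4.5 4.1
   vertex 4.0 0.5 2.1
   vertex 3.2 4.9 3.8
  endloop
 endfacet
 facet normal 0.594 -0.274 0.756
  outer loop
   vertex 3.3 4.5 4.1
   vertex 1.5 1.7 4.5
   vertex 4.0 0.5 2.1
  endloop
 endfacet
 facet normal -0.245 0.542 0.804
  outer loop
   vertex 3.3 4.5 4.1
   vertex 3.2 4.9 3.8
   vertex 0.1 3.5 3.8
  endloop
 endfacet
 facet normal -0.166 0.243 0.956
  outer loop
   vertex 3.3 4.5 4.1
   vertex 0.1 3.5 3.8
   vertex 1.5 1.7 4.5
  endloop
 endfacet
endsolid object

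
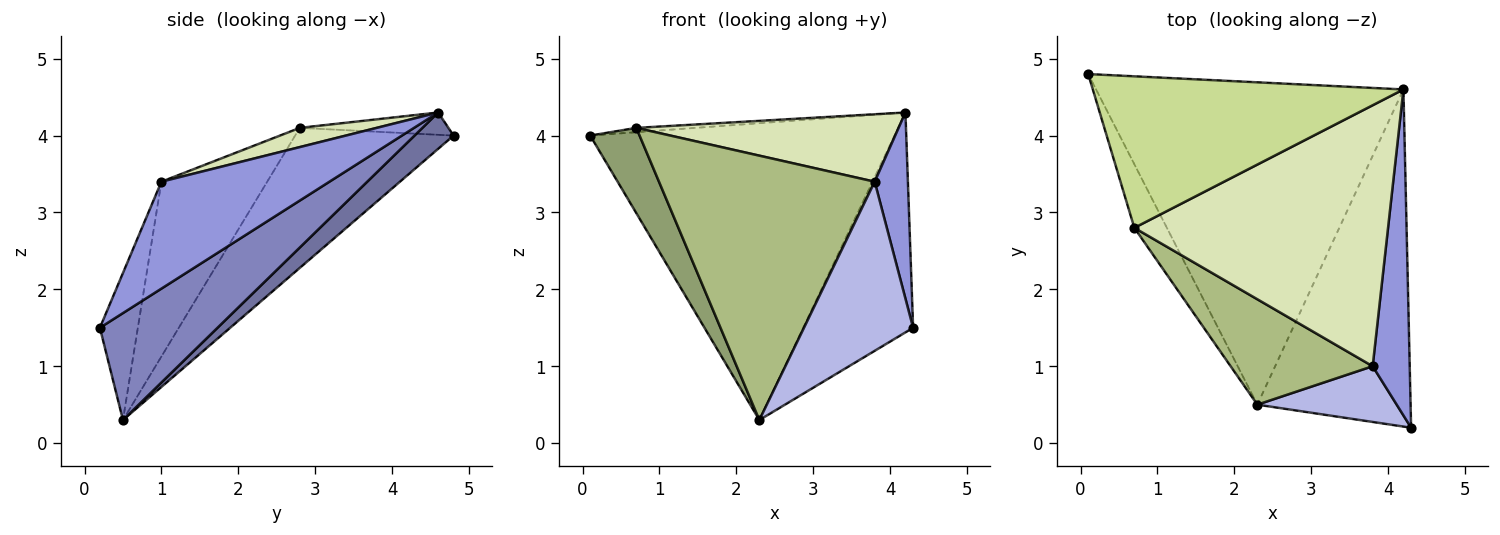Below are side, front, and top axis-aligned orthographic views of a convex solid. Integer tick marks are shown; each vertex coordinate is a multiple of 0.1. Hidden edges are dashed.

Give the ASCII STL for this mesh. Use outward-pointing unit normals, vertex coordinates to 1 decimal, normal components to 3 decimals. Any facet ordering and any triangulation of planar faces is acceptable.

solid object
 facet normal 0.087 0.675 -0.733
  outer loop
   vertex 2.3 0.5 0.3
   vertex 0.1 4.8 4.0
   vertex 4.2 4.6 4.3
  endloop
 endfacet
 facet normal 0.505 0.472 -0.723
  outer loop
   vertex 2.3 0.5 0.3
   vertex 4.2 4.6 4.3
   vertex 4.3 0.2 1.5
  endloop
 endfacet
 facet normal 0.929 -0.184 0.322
  outer loop
   vertex 3.8 1.0 3.4
   vertex 4.3 0.2 1.5
   vertex 4.2 4.6 4.3
  endloop
 endfacet
 facet normal -0.314 -0.902 0.297
  outer loop
   vertex 3.8 1.0 3.4
   vertex 2.3 0.5 0.3
   vertex 4.3 0.2 1.5
  endloop
 endfacet
 facet normal -0.932 -0.290 -0.217
  outer loop
   vertex 0.7 2.8 4.1
   vertex 0.1 4.8 4.0
   vertex 2.3 0.5 0.3
  endloop
 endfacet
 facet normal -0.415 -0.845 0.337
  outer loop
   vertex 0.7 2.8 4.1
   vertex 2.3 0.5 0.3
   vertex 3.8 1.0 3.4
  endloop
 endfacet
 facet normal -0.072 0.028 0.997
  outer loop
   vertex 0.7 2.8 4.1
   vertex 4.2 4.6 4.3
   vertex 0.1 4.8 4.0
  endloop
 endfacet
 facet normal 0.073 -0.250 0.966
  outer loop
   vertex 0.7 2.8 4.1
   vertex 3.8 1.0 3.4
   vertex 4.2 4.6 4.3
  endloop
 endfacet
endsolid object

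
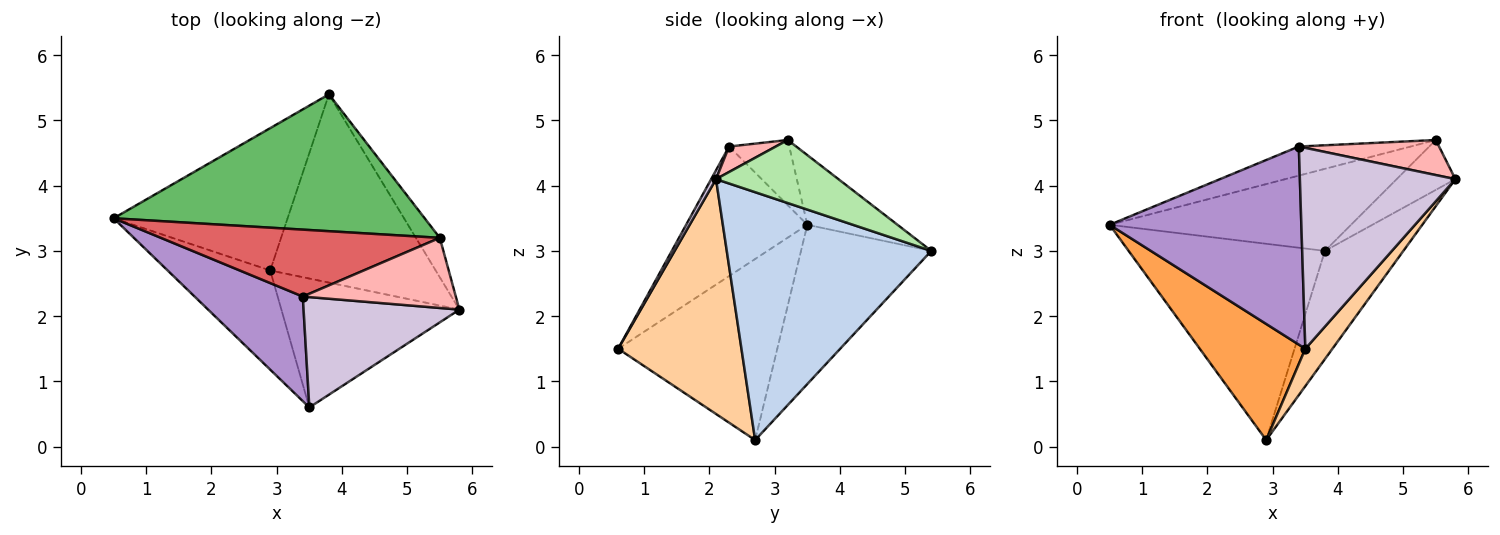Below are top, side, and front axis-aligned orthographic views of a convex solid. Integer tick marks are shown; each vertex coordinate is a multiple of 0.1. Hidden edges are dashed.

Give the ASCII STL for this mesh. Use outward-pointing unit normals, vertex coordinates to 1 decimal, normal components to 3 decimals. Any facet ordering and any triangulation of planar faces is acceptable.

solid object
 facet normal -0.473 0.713 -0.517
  outer loop
   vertex 2.9 2.7 0.1
   vertex 0.5 3.5 3.4
   vertex 3.8 5.4 3.0
  endloop
 endfacet
 facet normal 0.792 0.304 -0.529
  outer loop
   vertex 2.9 2.7 0.1
   vertex 3.8 5.4 3.0
   vertex 5.8 2.1 4.1
  endloop
 endfacet
 facet normal -0.754 -0.500 -0.427
  outer loop
   vertex 3.5 0.6 1.5
   vertex 0.5 3.5 3.4
   vertex 2.9 2.7 0.1
  endloop
 endfacet
 facet normal 0.785 -0.172 -0.595
  outer loop
   vertex 3.5 0.6 1.5
   vertex 2.9 2.7 0.1
   vertex 5.8 2.1 4.1
  endloop
 endfacet
 facet normal -0.189 0.505 0.842
  outer loop
   vertex 5.5 3.2 4.7
   vertex 3.8 5.4 3.0
   vertex 0.5 3.5 3.4
  endloop
 endfacet
 facet normal 0.853 0.409 -0.324
  outer loop
   vertex 5.5 3.2 4.7
   vertex 5.8 2.1 4.1
   vertex 3.8 5.4 3.0
  endloop
 endfacet
 facet normal -0.210 0.390 0.897
  outer loop
   vertex 3.4 2.3 4.6
   vertex 5.5 3.2 4.7
   vertex 0.5 3.5 3.4
  endloop
 endfacet
 facet normal 0.147 -0.442 0.885
  outer loop
   vertex 3.4 2.3 4.6
   vertex 5.8 2.1 4.1
   vertex 5.5 3.2 4.7
  endloop
 endfacet
 facet normal -0.488 -0.772 0.408
  outer loop
   vertex 3.4 2.3 4.6
   vertex 0.5 3.5 3.4
   vertex 3.5 0.6 1.5
  endloop
 endfacet
 facet normal 0.027 -0.876 0.481
  outer loop
   vertex 3.4 2.3 4.6
   vertex 3.5 0.6 1.5
   vertex 5.8 2.1 4.1
  endloop
 endfacet
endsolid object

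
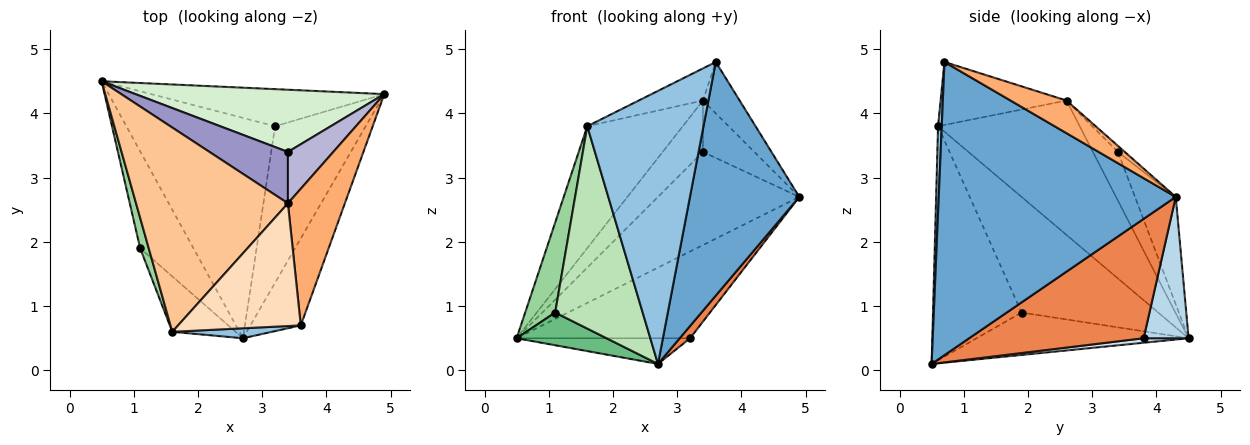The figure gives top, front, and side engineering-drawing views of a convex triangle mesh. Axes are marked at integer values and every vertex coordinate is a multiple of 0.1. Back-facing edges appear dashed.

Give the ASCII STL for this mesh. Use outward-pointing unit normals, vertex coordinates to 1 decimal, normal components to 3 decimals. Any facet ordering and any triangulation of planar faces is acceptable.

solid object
 facet normal 0.897 -0.414 -0.154
  outer loop
   vertex 3.6 0.7 4.8
   vertex 2.7 0.5 0.1
   vertex 4.9 4.3 2.7
  endloop
 endfacet
 facet normal 0.032 -0.999 0.036
  outer loop
   vertex 1.6 0.6 3.8
   vertex 2.7 0.5 0.1
   vertex 3.6 0.7 4.8
  endloop
 endfacet
 facet normal 0.232 0.894 -0.382
  outer loop
   vertex 3.2 3.8 0.5
   vertex 0.5 4.5 0.5
   vertex 4.9 4.3 2.7
  endloop
 endfacet
 facet normal 0.030 0.116 -0.993
  outer loop
   vertex 3.2 3.8 0.5
   vertex 2.7 0.5 0.1
   vertex 0.5 4.5 0.5
  endloop
 endfacet
 facet normal 0.796 -0.047 -0.604
  outer loop
   vertex 3.2 3.8 0.5
   vertex 4.9 4.3 2.7
   vertex 2.7 0.5 0.1
  endloop
 endfacet
 facet normal 0.473 0.310 0.825
  outer loop
   vertex 3.4 2.6 4.2
   vertex 3.6 0.7 4.8
   vertex 4.9 4.3 2.7
  endloop
 endfacet
 facet normal -0.605 0.408 0.684
  outer loop
   vertex 3.4 2.6 4.2
   vertex 0.5 4.5 0.5
   vertex 1.6 0.6 3.8
  endloop
 endfacet
 facet normal -0.445 0.227 0.867
  outer loop
   vertex 3.4 2.6 4.2
   vertex 1.6 0.6 3.8
   vertex 3.6 0.7 4.8
  endloop
 endfacet
 facet normal -0.602 -0.255 -0.757
  outer loop
   vertex 1.1 1.9 0.9
   vertex 0.5 4.5 0.5
   vertex 2.7 0.5 0.1
  endloop
 endfacet
 facet normal -0.974 -0.214 0.072
  outer loop
   vertex 1.1 1.9 0.9
   vertex 1.6 0.6 3.8
   vertex 0.5 4.5 0.5
  endloop
 endfacet
 facet normal -0.698 -0.690 -0.189
  outer loop
   vertex 1.1 1.9 0.9
   vertex 2.7 0.5 0.1
   vertex 1.6 0.6 3.8
  endloop
 endfacet
 facet normal -0.233 0.809 0.540
  outer loop
   vertex 3.4 3.4 3.4
   vertex 4.9 4.3 2.7
   vertex 0.5 4.5 0.5
  endloop
 endfacet
 facet normal -0.402 0.647 0.647
  outer loop
   vertex 3.4 3.4 3.4
   vertex 0.5 4.5 0.5
   vertex 3.4 2.6 4.2
  endloop
 endfacet
 facet normal -0.094 0.704 0.704
  outer loop
   vertex 3.4 3.4 3.4
   vertex 3.4 2.6 4.2
   vertex 4.9 4.3 2.7
  endloop
 endfacet
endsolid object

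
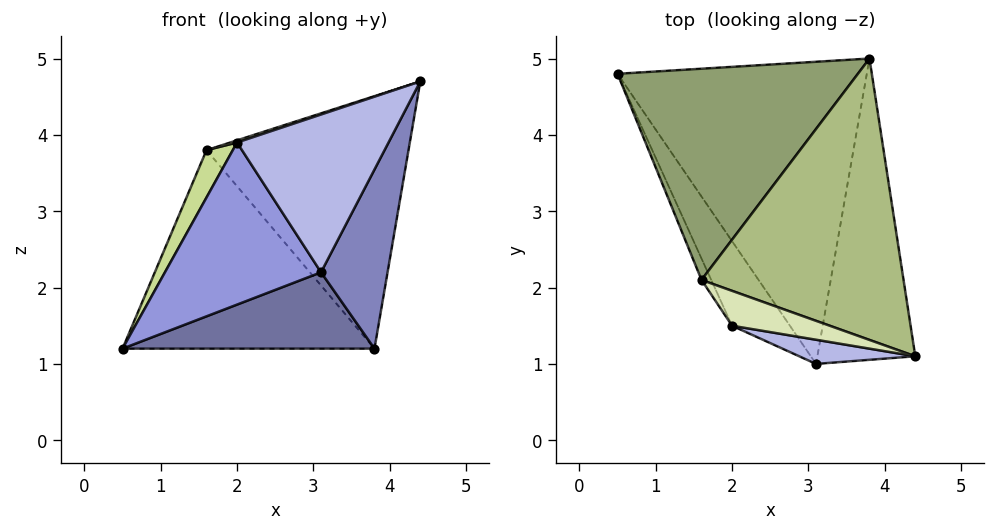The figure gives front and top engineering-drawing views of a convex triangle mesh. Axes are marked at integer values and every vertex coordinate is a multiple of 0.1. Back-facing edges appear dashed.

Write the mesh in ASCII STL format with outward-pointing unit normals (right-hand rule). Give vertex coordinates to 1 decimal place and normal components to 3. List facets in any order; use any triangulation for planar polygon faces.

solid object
 facet normal 0.015 -0.245 -0.969
  outer loop
   vertex 3.1 1.0 2.2
   vertex 0.5 4.8 1.2
   vertex 3.8 5.0 1.2
  endloop
 endfacet
 facet normal 0.861 -0.260 -0.437
  outer loop
   vertex 3.1 1.0 2.2
   vertex 3.8 5.0 1.2
   vertex 4.4 1.1 4.7
  endloop
 endfacet
 facet normal -0.745 -0.591 -0.308
  outer loop
   vertex 2.0 1.5 3.9
   vertex 0.5 4.8 1.2
   vertex 3.1 1.0 2.2
  endloop
 endfacet
 facet normal -0.210 -0.966 0.148
  outer loop
   vertex 2.0 1.5 3.9
   vertex 3.1 1.0 2.2
   vertex 4.4 1.1 4.7
  endloop
 endfacet
 facet normal -0.041 0.684 0.728
  outer loop
   vertex 1.6 2.1 3.8
   vertex 3.8 5.0 1.2
   vertex 0.5 4.8 1.2
  endloop
 endfacet
 facet normal -0.001 0.668 0.744
  outer loop
   vertex 1.6 2.1 3.8
   vertex 4.4 1.1 4.7
   vertex 3.8 5.0 1.2
  endloop
 endfacet
 facet normal -0.784 -0.565 -0.255
  outer loop
   vertex 1.6 2.1 3.8
   vertex 0.5 4.8 1.2
   vertex 2.0 1.5 3.9
  endloop
 endfacet
 facet normal -0.325 -0.059 0.944
  outer loop
   vertex 1.6 2.1 3.8
   vertex 2.0 1.5 3.9
   vertex 4.4 1.1 4.7
  endloop
 endfacet
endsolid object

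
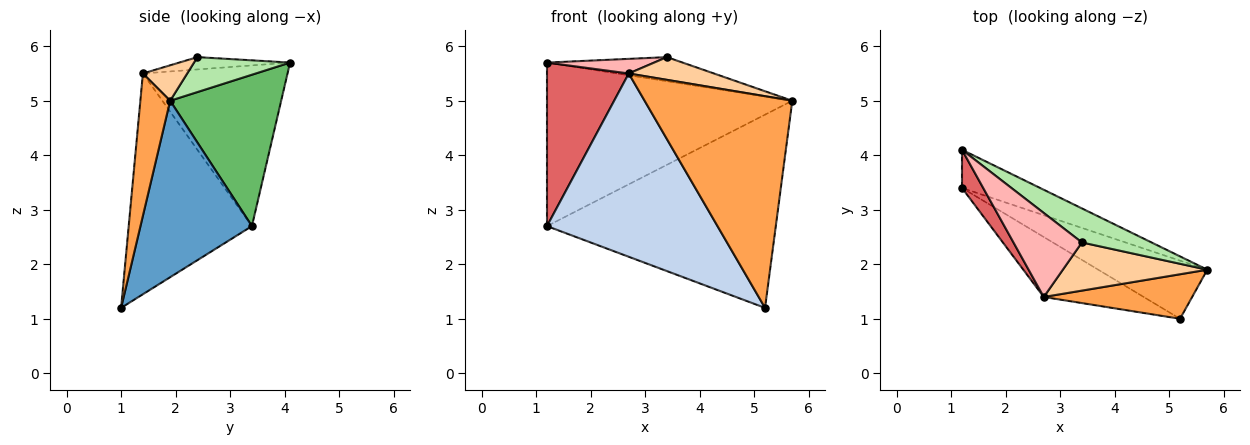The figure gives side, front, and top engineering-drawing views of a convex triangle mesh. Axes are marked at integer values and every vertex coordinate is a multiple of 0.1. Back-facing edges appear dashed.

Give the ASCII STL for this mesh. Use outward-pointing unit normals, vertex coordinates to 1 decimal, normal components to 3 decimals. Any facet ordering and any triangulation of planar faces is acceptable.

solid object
 facet normal 0.423 0.868 -0.261
  outer loop
   vertex 5.2 1.0 1.2
   vertex 1.2 3.4 2.7
   vertex 5.7 1.9 5.0
  endloop
 endfacet
 facet normal -0.566 -0.783 -0.256
  outer loop
   vertex 2.7 1.4 5.5
   vertex 1.2 3.4 2.7
   vertex 5.2 1.0 1.2
  endloop
 endfacet
 facet normal 0.194 -0.960 0.202
  outer loop
   vertex 2.7 1.4 5.5
   vertex 5.2 1.0 1.2
   vertex 5.7 1.9 5.0
  endloop
 endfacet
 facet normal 0.217 -0.416 0.883
  outer loop
   vertex 2.7 1.4 5.5
   vertex 5.7 1.9 5.0
   vertex 3.4 2.4 5.8
  endloop
 endfacet
 facet normal 0.403 0.891 -0.208
  outer loop
   vertex 1.2 4.1 5.7
   vertex 5.7 1.9 5.0
   vertex 1.2 3.4 2.7
  endloop
 endfacet
 facet normal 0.379 0.535 0.755
  outer loop
   vertex 1.2 4.1 5.7
   vertex 3.4 2.4 5.8
   vertex 5.7 1.9 5.0
  endloop
 endfacet
 facet normal -0.865 -0.489 0.114
  outer loop
   vertex 1.2 4.1 5.7
   vertex 1.2 3.4 2.7
   vertex 2.7 1.4 5.5
  endloop
 endfacet
 facet normal -0.175 -0.169 0.970
  outer loop
   vertex 1.2 4.1 5.7
   vertex 2.7 1.4 5.5
   vertex 3.4 2.4 5.8
  endloop
 endfacet
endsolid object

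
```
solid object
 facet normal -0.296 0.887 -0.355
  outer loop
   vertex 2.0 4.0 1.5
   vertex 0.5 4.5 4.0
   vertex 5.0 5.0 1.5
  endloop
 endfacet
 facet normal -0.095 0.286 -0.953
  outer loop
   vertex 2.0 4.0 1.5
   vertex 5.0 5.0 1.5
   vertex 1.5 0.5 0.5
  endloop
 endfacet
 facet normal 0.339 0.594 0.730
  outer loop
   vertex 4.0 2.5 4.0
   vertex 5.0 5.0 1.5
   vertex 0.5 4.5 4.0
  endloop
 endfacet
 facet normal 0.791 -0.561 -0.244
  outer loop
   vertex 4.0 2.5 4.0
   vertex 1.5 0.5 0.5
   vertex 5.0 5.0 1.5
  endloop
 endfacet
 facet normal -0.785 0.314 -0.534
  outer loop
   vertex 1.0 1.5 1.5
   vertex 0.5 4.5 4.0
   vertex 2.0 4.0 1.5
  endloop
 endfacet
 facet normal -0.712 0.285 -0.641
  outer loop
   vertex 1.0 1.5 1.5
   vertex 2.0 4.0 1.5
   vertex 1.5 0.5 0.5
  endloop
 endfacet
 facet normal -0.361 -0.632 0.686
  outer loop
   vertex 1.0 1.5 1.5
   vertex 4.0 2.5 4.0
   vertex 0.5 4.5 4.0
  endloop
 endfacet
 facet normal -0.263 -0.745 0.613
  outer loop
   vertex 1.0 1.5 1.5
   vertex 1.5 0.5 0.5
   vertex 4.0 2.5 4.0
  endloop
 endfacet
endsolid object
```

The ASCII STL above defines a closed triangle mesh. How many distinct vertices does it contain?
6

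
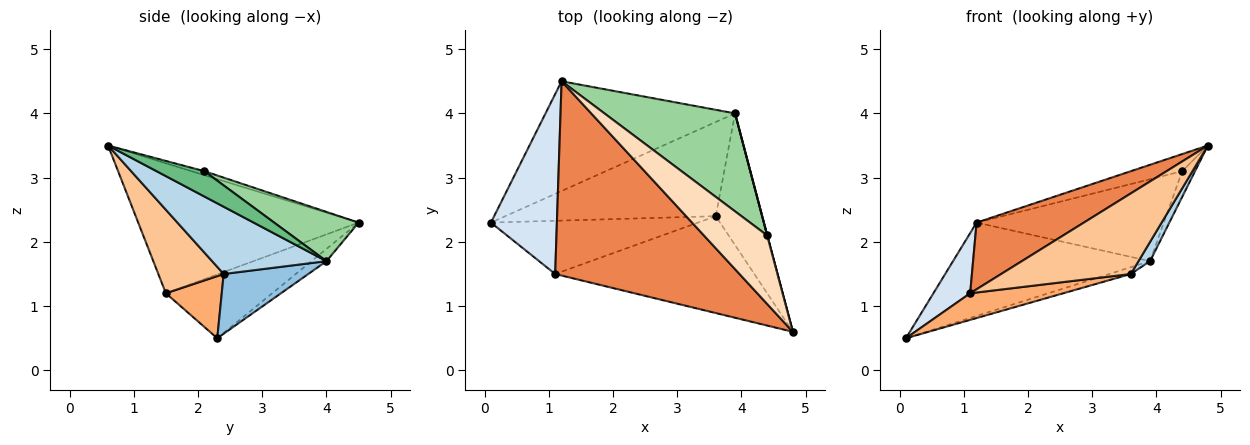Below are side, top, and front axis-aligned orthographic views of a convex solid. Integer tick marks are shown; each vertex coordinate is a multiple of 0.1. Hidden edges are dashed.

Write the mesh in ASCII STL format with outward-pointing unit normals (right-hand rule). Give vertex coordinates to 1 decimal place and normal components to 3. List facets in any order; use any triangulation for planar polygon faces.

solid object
 facet normal -0.049 0.647 -0.761
  outer loop
   vertex 3.9 4.0 1.7
   vertex 0.1 2.3 0.5
   vertex 1.2 4.5 2.3
  endloop
 endfacet
 facet normal 0.272 0.069 -0.960
  outer loop
   vertex 3.9 4.0 1.7
   vertex 3.6 2.4 1.5
   vertex 0.1 2.3 0.5
  endloop
 endfacet
 facet normal 0.820 -0.083 -0.567
  outer loop
   vertex 3.9 4.0 1.7
   vertex 4.8 0.6 3.5
   vertex 3.6 2.4 1.5
  endloop
 endfacet
 facet normal -0.676 -0.234 0.699
  outer loop
   vertex 1.1 1.5 1.2
   vertex 1.2 4.5 2.3
   vertex 0.1 2.3 0.5
  endloop
 endfacet
 facet normal -0.555 -0.270 0.787
  outer loop
   vertex 1.1 1.5 1.2
   vertex 4.8 0.6 3.5
   vertex 1.2 4.5 2.3
  endloop
 endfacet
 facet normal 0.259 -0.432 -0.864
  outer loop
   vertex 1.1 1.5 1.2
   vertex 0.1 2.3 0.5
   vertex 3.6 2.4 1.5
  endloop
 endfacet
 facet normal 0.307 -0.609 -0.732
  outer loop
   vertex 1.1 1.5 1.2
   vertex 3.6 2.4 1.5
   vertex 4.8 0.6 3.5
  endloop
 endfacet
 facet normal -0.061 0.242 0.968
  outer loop
   vertex 4.4 2.1 3.1
   vertex 1.2 4.5 2.3
   vertex 4.8 0.6 3.5
  endloop
 endfacet
 facet normal 0.966 0.259 0.007
  outer loop
   vertex 4.4 2.1 3.1
   vertex 4.8 0.6 3.5
   vertex 3.9 4.0 1.7
  endloop
 endfacet
 facet normal 0.278 0.616 0.737
  outer loop
   vertex 4.4 2.1 3.1
   vertex 3.9 4.0 1.7
   vertex 1.2 4.5 2.3
  endloop
 endfacet
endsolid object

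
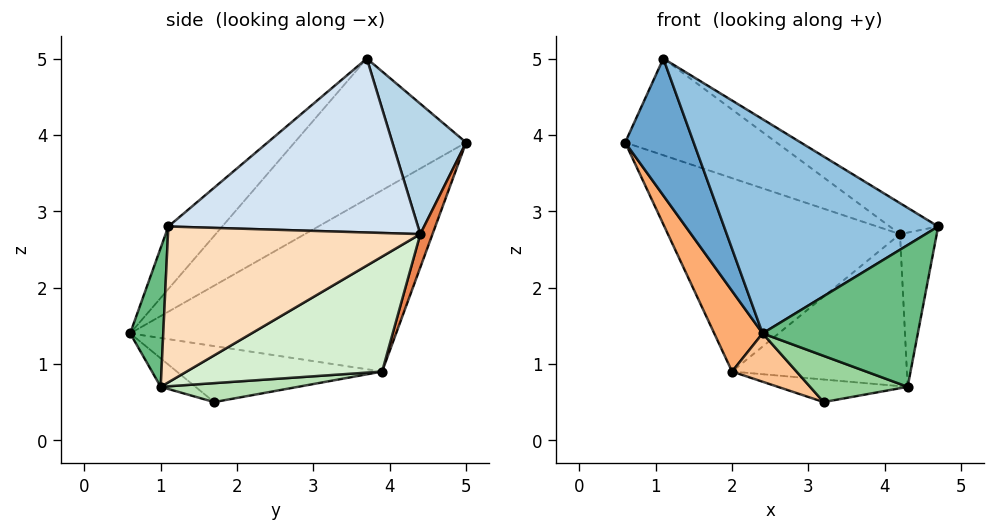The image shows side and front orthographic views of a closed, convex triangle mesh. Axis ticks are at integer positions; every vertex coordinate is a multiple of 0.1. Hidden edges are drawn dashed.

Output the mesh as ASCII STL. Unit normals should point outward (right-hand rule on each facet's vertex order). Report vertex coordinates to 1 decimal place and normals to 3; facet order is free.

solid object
 facet normal -0.929 -0.371 -0.016
  outer loop
   vertex 1.1 3.7 5.0
   vertex 0.6 5.0 3.9
   vertex 2.4 0.6 1.4
  endloop
 endfacet
 facet normal -0.195 -0.777 0.598
  outer loop
   vertex 1.1 3.7 5.0
   vertex 2.4 0.6 1.4
   vertex 4.7 1.1 2.8
  endloop
 endfacet
 facet normal 0.331 0.680 0.654
  outer loop
   vertex 1.1 3.7 5.0
   vertex 4.2 4.4 2.7
   vertex 0.6 5.0 3.9
  endloop
 endfacet
 facet normal 0.576 0.112 0.810
  outer loop
   vertex 1.1 3.7 5.0
   vertex 4.7 1.1 2.8
   vertex 4.2 4.4 2.7
  endloop
 endfacet
 facet normal 0.050 0.945 -0.323
  outer loop
   vertex 2.0 3.9 0.9
   vertex 0.6 5.0 3.9
   vertex 4.2 4.4 2.7
  endloop
 endfacet
 facet normal -0.916 -0.166 -0.366
  outer loop
   vertex 2.0 3.9 0.9
   vertex 2.4 0.6 1.4
   vertex 0.6 5.0 3.9
  endloop
 endfacet
 facet normal -0.607 -0.190 -0.772
  outer loop
   vertex 2.0 3.9 0.9
   vertex 3.2 1.7 0.5
   vertex 2.4 0.6 1.4
  endloop
 endfacet
 facet normal 0.971 0.141 -0.192
  outer loop
   vertex 4.3 1.0 0.7
   vertex 4.2 4.4 2.7
   vertex 4.7 1.1 2.8
  endloop
 endfacet
 facet normal 0.208 -0.978 0.007
  outer loop
   vertex 4.3 1.0 0.7
   vertex 4.7 1.1 2.8
   vertex 2.4 0.6 1.4
  endloop
 endfacet
 facet normal -0.191 -0.535 -0.823
  outer loop
   vertex 4.3 1.0 0.7
   vertex 2.4 0.6 1.4
   vertex 3.2 1.7 0.5
  endloop
 endfacet
 facet normal 0.386 0.365 -0.847
  outer loop
   vertex 4.3 1.0 0.7
   vertex 3.2 1.7 0.5
   vertex 2.0 3.9 0.9
  endloop
 endfacet
 facet normal 0.502 0.449 -0.739
  outer loop
   vertex 4.3 1.0 0.7
   vertex 2.0 3.9 0.9
   vertex 4.2 4.4 2.7
  endloop
 endfacet
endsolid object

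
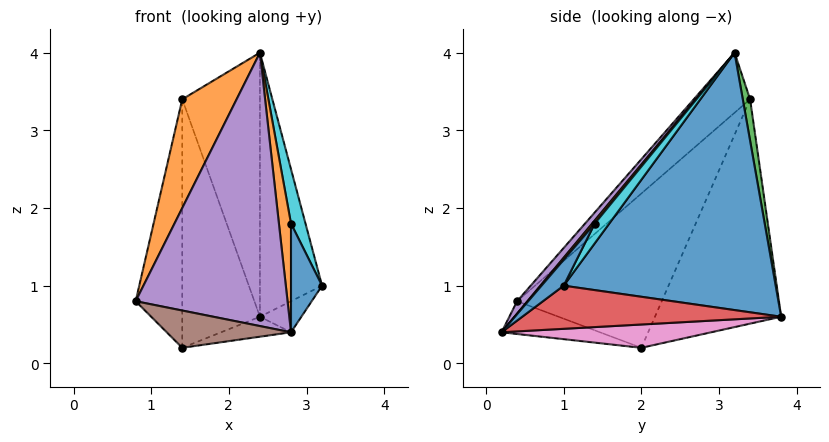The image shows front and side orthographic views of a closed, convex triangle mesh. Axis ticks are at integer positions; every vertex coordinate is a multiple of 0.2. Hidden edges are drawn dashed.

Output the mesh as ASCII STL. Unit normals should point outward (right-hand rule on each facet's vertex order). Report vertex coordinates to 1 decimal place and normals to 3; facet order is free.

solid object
 facet normal 0.958 0.281 0.050
  outer loop
   vertex 2.4 3.2 4.0
   vertex 3.2 1.0 1.0
   vertex 2.4 3.8 0.6
  endloop
 endfacet
 facet normal -0.517 -0.499 0.695
  outer loop
   vertex 1.4 3.4 3.4
   vertex 0.8 0.4 0.8
   vertex 2.4 3.2 4.0
  endloop
 endfacet
 facet normal 0.092 0.981 0.173
  outer loop
   vertex 1.4 3.4 3.4
   vertex 2.4 3.2 4.0
   vertex 2.4 3.8 0.6
  endloop
 endfacet
 facet normal 0.745 0.119 -0.656
  outer loop
   vertex 2.8 0.2 0.4
   vertex 2.4 3.8 0.6
   vertex 3.2 1.0 1.0
  endloop
 endfacet
 facet normal 0.052 -0.764 0.643
  outer loop
   vertex 2.8 0.2 0.4
   vertex 2.4 3.2 4.0
   vertex 0.8 0.4 0.8
  endloop
 endfacet
 facet normal -0.215 -0.271 -0.938
  outer loop
   vertex 1.4 2.0 0.2
   vertex 2.8 0.2 0.4
   vertex 0.8 0.4 0.8
  endloop
 endfacet
 facet normal 0.242 0.081 -0.967
  outer loop
   vertex 1.4 2.0 0.2
   vertex 2.4 3.8 0.6
   vertex 2.8 0.2 0.4
  endloop
 endfacet
 facet normal -0.943 0.304 -0.133
  outer loop
   vertex 1.4 2.0 0.2
   vertex 0.8 0.4 0.8
   vertex 1.4 3.4 3.4
  endloop
 endfacet
 facet normal -0.830 0.511 -0.223
  outer loop
   vertex 1.4 2.0 0.2
   vertex 1.4 3.4 3.4
   vertex 2.4 3.8 0.6
  endloop
 endfacet
 facet normal 0.577 -0.577 0.577
  outer loop
   vertex 2.8 1.4 1.8
   vertex 3.2 1.0 1.0
   vertex 2.4 3.2 4.0
  endloop
 endfacet
 facet normal 0.477 -0.667 0.572
  outer loop
   vertex 2.8 1.4 1.8
   vertex 2.8 0.2 0.4
   vertex 3.2 1.0 1.0
  endloop
 endfacet
 facet normal 0.161 -0.749 0.642
  outer loop
   vertex 2.8 1.4 1.8
   vertex 2.4 3.2 4.0
   vertex 2.8 0.2 0.4
  endloop
 endfacet
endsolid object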